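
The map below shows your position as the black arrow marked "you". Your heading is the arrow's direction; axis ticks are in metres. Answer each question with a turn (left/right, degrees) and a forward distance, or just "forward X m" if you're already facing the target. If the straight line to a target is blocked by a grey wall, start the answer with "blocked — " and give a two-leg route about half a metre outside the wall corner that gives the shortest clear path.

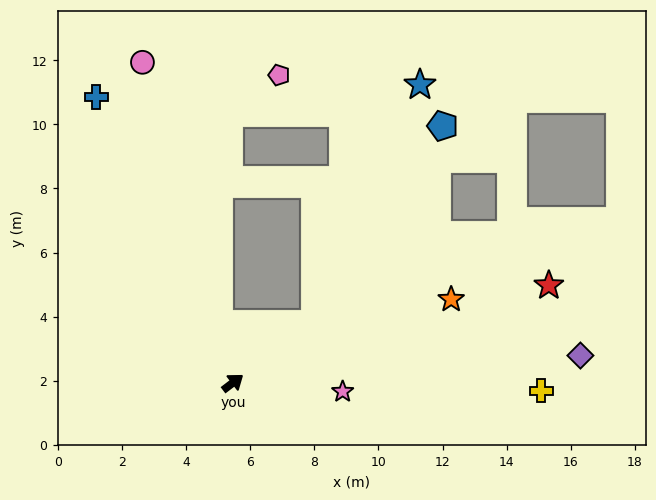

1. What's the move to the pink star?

turn right 42°, forward 3.4 m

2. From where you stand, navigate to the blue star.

blocked — forward 3.1 m, then turn left 29°, forward 8.1 m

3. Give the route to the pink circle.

turn left 68°, forward 10.4 m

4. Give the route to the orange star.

turn right 16°, forward 7.3 m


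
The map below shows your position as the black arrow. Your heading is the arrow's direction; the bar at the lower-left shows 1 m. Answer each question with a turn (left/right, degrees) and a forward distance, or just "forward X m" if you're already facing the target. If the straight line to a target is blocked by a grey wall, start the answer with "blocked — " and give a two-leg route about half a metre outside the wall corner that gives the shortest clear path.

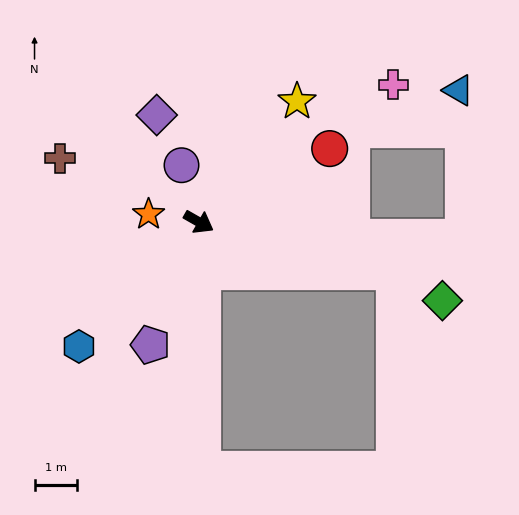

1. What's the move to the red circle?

turn left 59°, forward 3.5 m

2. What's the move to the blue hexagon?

turn right 104°, forward 4.1 m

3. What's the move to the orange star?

turn right 159°, forward 1.2 m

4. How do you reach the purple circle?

turn left 137°, forward 1.4 m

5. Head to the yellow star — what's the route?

turn left 81°, forward 3.7 m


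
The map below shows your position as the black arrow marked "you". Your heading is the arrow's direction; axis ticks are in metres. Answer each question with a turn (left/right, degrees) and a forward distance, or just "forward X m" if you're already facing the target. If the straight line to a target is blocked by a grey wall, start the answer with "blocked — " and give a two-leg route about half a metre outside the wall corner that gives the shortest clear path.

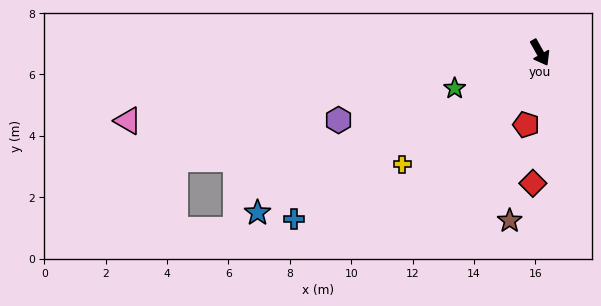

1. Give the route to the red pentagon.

turn right 40°, forward 2.4 m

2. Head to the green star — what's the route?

turn right 97°, forward 3.0 m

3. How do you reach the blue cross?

turn right 85°, forward 9.7 m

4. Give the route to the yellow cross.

turn right 80°, forward 5.8 m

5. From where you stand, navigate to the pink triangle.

turn right 110°, forward 13.6 m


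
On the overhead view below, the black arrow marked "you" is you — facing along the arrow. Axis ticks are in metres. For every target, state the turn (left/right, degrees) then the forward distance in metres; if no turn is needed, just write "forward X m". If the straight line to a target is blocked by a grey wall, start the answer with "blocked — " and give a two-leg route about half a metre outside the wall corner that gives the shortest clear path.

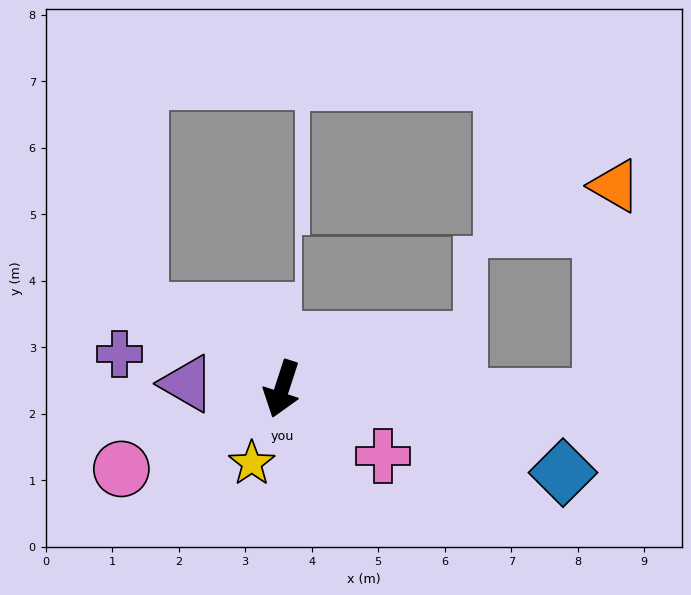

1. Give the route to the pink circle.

turn right 45°, forward 2.7 m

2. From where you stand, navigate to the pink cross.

turn left 74°, forward 1.8 m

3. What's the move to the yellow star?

turn right 4°, forward 1.2 m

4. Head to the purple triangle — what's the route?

turn right 75°, forward 1.4 m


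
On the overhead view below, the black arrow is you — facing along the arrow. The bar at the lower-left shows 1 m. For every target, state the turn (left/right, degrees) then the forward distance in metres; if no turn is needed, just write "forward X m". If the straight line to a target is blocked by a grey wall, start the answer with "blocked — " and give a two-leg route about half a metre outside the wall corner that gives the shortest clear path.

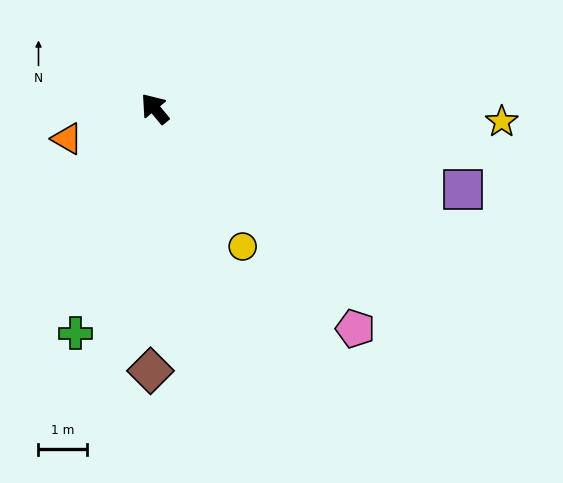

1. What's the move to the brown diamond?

turn left 139°, forward 5.5 m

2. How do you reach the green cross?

turn left 121°, forward 5.0 m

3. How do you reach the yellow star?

turn right 132°, forward 7.2 m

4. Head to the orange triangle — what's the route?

turn left 69°, forward 1.9 m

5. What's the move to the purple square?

turn right 144°, forward 6.6 m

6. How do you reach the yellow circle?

turn left 173°, forward 3.4 m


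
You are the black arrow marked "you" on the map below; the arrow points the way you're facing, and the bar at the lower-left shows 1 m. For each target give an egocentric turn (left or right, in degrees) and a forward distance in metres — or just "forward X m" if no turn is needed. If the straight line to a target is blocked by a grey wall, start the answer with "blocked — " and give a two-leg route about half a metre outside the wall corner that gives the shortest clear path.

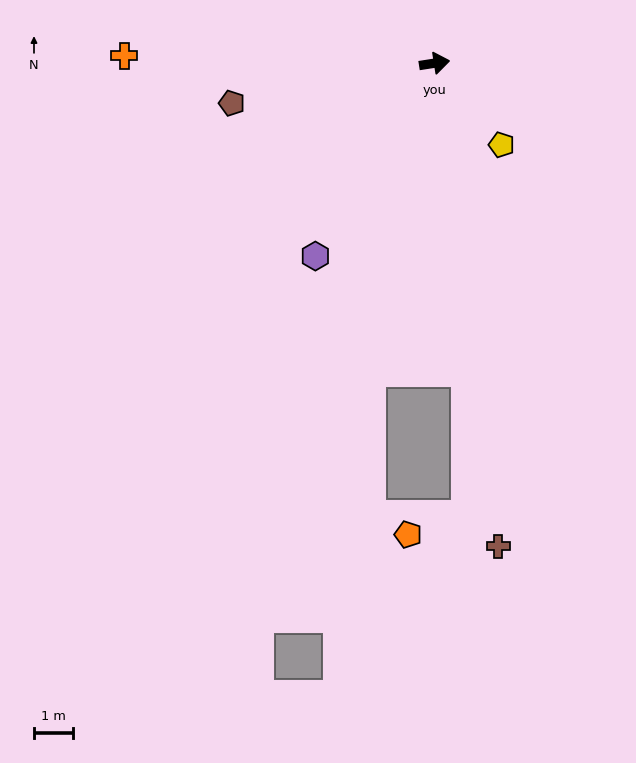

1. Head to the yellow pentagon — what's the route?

turn right 59°, forward 2.7 m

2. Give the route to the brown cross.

turn right 91°, forward 12.4 m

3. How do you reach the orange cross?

turn left 170°, forward 7.9 m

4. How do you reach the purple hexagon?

turn right 131°, forward 5.8 m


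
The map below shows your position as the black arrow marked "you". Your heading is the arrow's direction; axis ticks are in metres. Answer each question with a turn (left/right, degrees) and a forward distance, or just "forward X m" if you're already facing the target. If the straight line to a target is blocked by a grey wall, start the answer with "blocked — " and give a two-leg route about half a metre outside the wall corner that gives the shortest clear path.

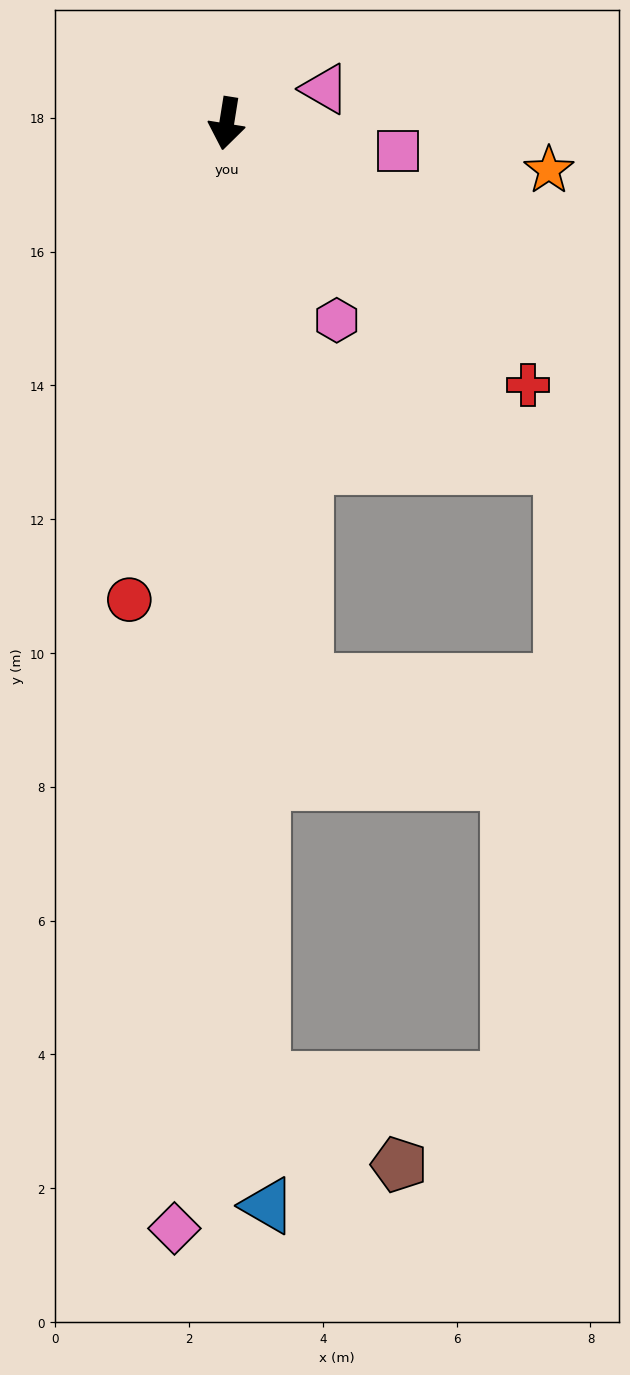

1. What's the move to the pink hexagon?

turn left 38°, forward 3.4 m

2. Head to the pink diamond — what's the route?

turn left 6°, forward 16.5 m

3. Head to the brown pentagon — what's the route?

blocked — turn left 11°, forward 14.3 m, then turn left 56°, forward 2.4 m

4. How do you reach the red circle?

turn right 2°, forward 7.3 m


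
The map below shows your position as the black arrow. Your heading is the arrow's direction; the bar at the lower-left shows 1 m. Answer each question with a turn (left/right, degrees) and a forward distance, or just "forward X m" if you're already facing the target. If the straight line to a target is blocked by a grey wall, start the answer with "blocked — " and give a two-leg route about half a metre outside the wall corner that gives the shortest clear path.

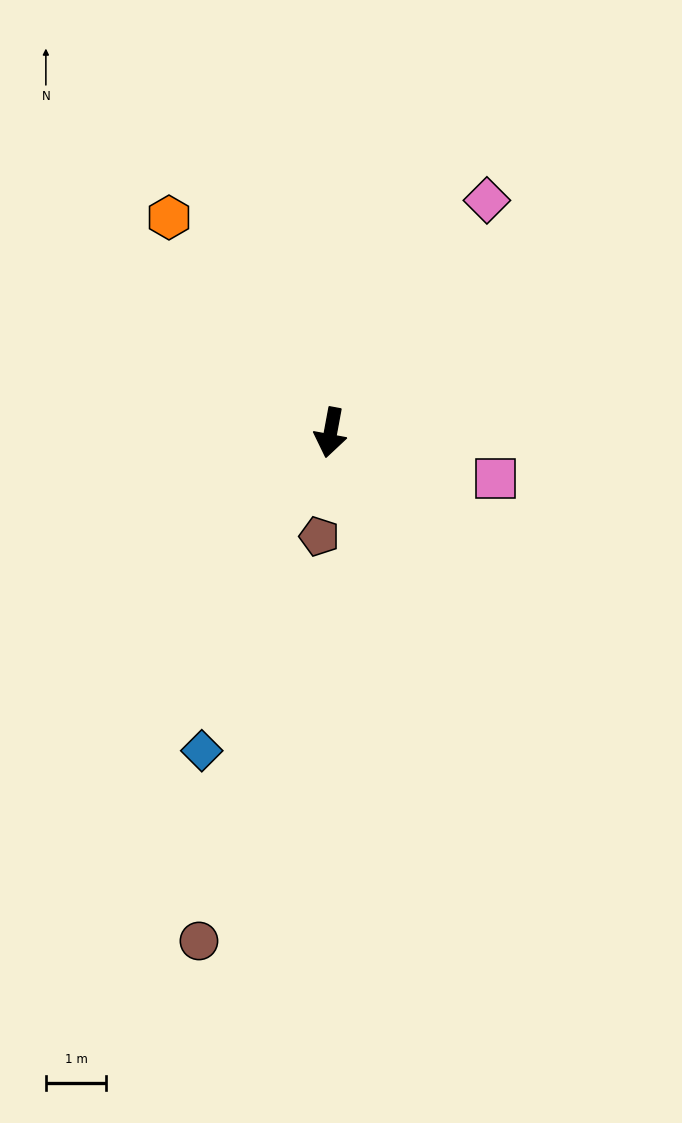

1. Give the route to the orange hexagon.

turn right 133°, forward 4.4 m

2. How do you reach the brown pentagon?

turn left 4°, forward 1.7 m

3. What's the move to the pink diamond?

turn left 157°, forward 4.6 m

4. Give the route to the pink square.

turn left 85°, forward 2.8 m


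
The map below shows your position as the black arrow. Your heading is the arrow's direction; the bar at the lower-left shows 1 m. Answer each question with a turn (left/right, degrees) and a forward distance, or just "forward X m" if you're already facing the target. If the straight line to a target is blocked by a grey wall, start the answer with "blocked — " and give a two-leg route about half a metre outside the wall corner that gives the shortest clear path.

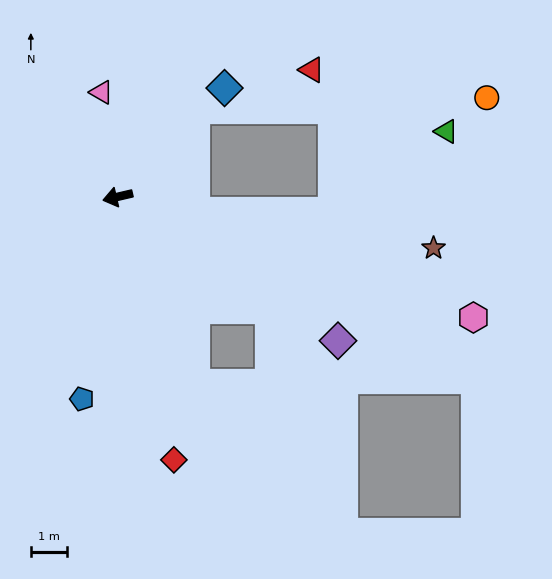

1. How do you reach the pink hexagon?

turn left 148°, forward 10.4 m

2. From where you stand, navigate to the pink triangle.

turn right 94°, forward 2.9 m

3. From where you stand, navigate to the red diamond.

turn left 89°, forward 7.4 m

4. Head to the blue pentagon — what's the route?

turn left 67°, forward 5.7 m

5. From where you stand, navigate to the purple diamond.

turn left 134°, forward 7.3 m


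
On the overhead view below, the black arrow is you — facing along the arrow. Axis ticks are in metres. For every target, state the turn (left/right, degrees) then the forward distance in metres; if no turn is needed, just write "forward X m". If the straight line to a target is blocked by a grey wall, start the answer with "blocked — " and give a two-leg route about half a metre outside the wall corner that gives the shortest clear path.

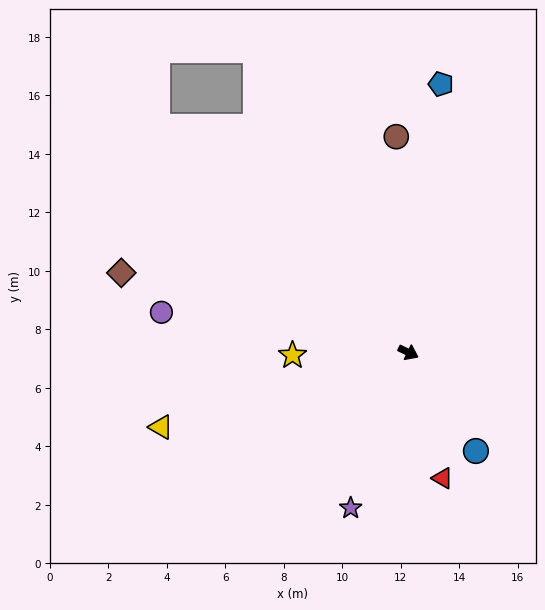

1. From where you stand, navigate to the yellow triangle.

turn right 137°, forward 8.8 m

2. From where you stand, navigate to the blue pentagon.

turn left 109°, forward 9.2 m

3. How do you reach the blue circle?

turn right 30°, forward 4.1 m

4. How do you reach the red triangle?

turn right 49°, forward 4.5 m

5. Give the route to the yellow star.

turn right 153°, forward 4.0 m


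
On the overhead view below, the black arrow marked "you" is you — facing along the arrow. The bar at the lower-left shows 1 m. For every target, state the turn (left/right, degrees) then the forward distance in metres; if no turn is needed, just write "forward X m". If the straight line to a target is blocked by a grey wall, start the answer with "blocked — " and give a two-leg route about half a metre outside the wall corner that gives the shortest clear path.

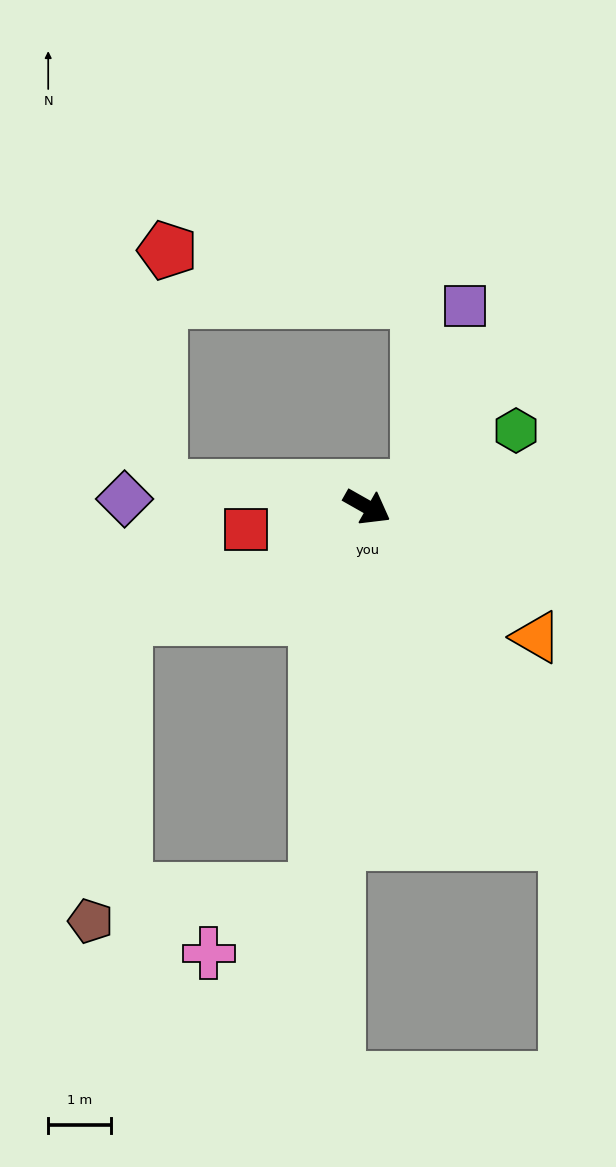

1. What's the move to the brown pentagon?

blocked — turn right 68°, forward 6.1 m, then turn right 74°, forward 3.6 m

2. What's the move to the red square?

turn right 140°, forward 2.0 m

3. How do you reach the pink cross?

blocked — turn right 68°, forward 6.1 m, then turn right 51°, forward 2.0 m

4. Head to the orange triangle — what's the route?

turn right 8°, forward 3.4 m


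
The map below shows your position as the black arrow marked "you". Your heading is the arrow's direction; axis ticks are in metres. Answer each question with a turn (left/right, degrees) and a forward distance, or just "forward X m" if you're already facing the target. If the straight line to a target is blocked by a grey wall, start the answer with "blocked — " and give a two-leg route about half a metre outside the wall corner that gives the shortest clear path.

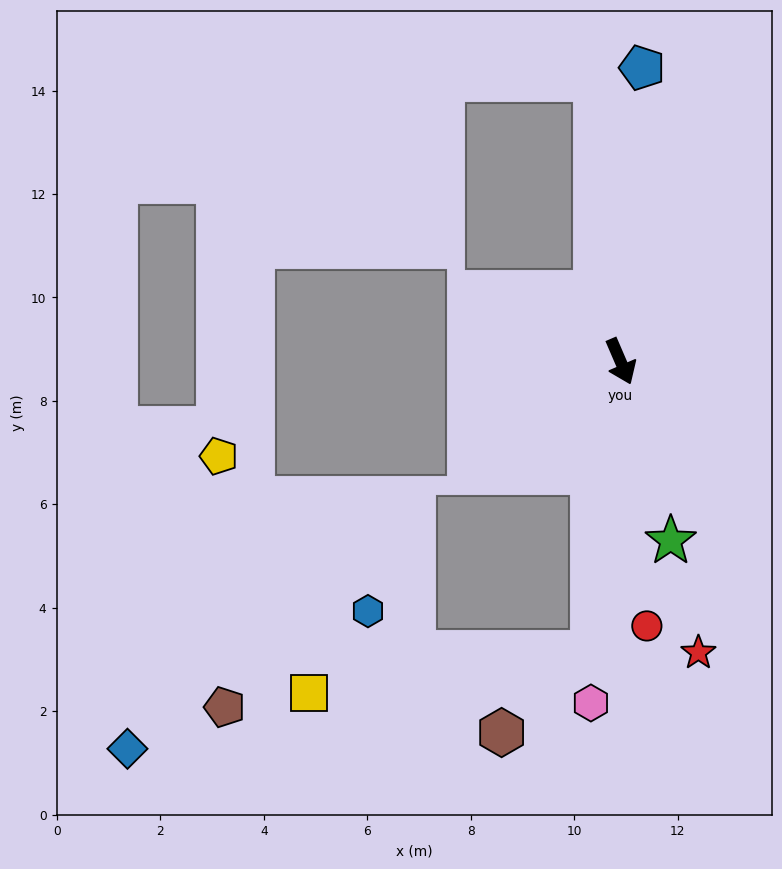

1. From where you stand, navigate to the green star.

turn right 8°, forward 3.6 m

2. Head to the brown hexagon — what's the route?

blocked — turn right 29°, forward 5.7 m, then turn right 43°, forward 2.3 m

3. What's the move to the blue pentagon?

turn left 153°, forward 5.7 m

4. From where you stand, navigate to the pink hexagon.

turn right 28°, forward 6.6 m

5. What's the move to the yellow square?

blocked — turn right 29°, forward 5.7 m, then turn right 76°, forward 5.5 m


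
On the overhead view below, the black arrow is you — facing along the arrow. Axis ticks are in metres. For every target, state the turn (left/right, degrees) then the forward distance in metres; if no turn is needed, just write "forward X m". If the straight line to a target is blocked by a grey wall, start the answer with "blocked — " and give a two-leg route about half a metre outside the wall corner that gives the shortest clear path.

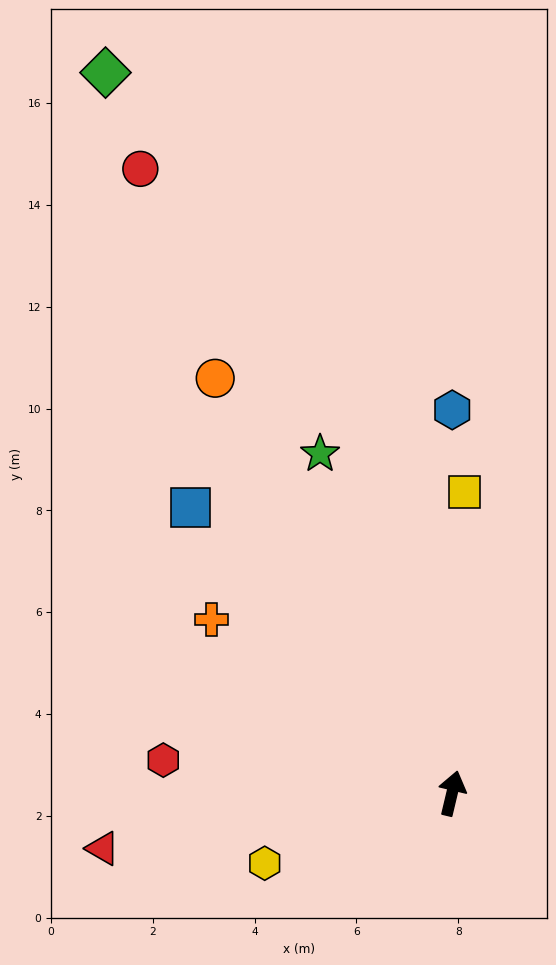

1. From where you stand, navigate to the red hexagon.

turn left 97°, forward 5.7 m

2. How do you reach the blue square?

turn left 56°, forward 7.6 m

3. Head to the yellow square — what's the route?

turn left 11°, forward 5.9 m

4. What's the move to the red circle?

turn left 40°, forward 13.7 m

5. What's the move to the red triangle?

turn left 112°, forward 6.9 m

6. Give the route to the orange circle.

turn left 43°, forward 9.4 m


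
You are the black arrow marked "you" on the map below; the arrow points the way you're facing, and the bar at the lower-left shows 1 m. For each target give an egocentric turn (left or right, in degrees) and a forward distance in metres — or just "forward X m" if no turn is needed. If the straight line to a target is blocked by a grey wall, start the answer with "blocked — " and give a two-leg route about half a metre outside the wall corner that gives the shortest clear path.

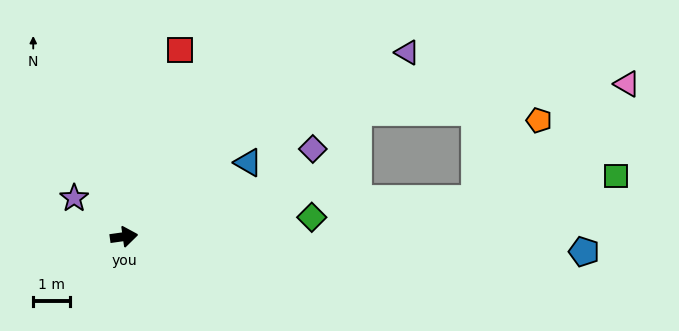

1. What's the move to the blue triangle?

turn left 23°, forward 3.9 m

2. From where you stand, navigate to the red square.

turn left 65°, forward 5.3 m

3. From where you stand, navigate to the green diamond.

turn right 2°, forward 5.1 m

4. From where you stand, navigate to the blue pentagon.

turn right 10°, forward 12.5 m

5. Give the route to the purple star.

turn left 134°, forward 1.7 m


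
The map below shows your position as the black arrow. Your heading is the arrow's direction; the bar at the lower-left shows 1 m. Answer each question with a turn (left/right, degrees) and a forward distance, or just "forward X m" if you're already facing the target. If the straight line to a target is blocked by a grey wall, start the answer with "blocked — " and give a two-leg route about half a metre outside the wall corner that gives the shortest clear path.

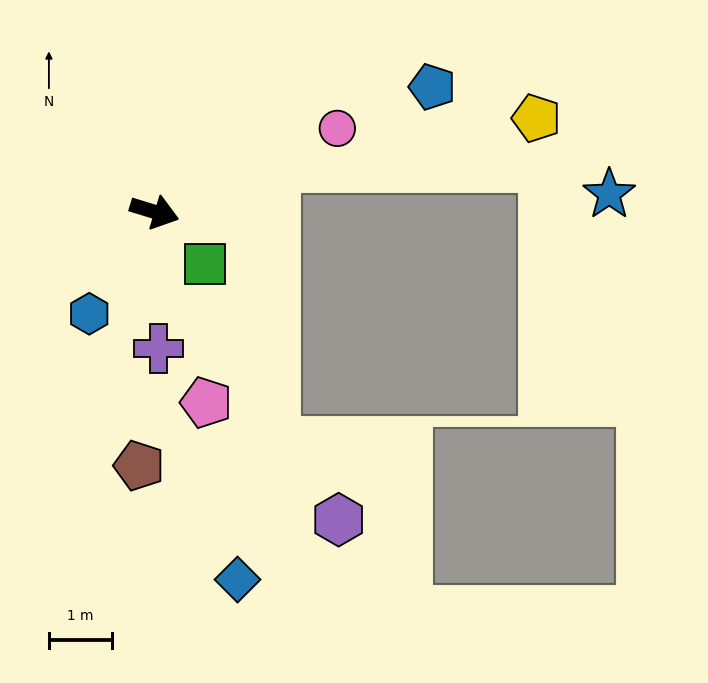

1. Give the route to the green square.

turn right 29°, forward 1.1 m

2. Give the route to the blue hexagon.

turn right 106°, forward 1.9 m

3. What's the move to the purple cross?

turn right 71°, forward 2.2 m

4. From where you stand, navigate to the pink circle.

turn left 42°, forward 3.2 m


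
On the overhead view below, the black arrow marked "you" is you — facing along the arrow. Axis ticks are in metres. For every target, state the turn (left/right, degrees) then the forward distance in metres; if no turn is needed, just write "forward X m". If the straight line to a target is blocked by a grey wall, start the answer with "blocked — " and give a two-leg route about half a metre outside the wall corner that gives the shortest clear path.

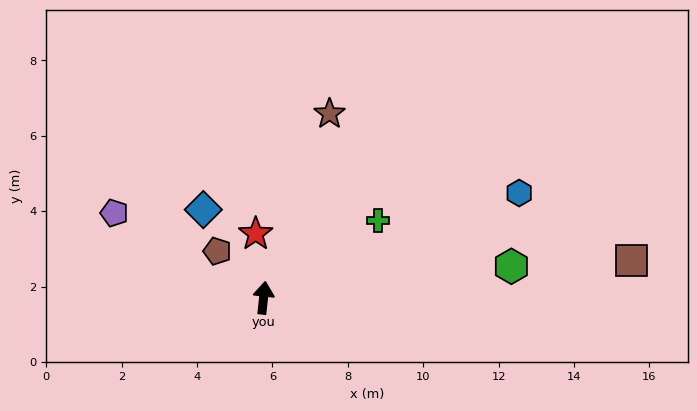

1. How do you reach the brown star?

turn right 14°, forward 5.2 m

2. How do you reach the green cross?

turn right 50°, forward 3.7 m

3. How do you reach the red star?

turn left 13°, forward 1.7 m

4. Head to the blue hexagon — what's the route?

turn right 62°, forward 7.3 m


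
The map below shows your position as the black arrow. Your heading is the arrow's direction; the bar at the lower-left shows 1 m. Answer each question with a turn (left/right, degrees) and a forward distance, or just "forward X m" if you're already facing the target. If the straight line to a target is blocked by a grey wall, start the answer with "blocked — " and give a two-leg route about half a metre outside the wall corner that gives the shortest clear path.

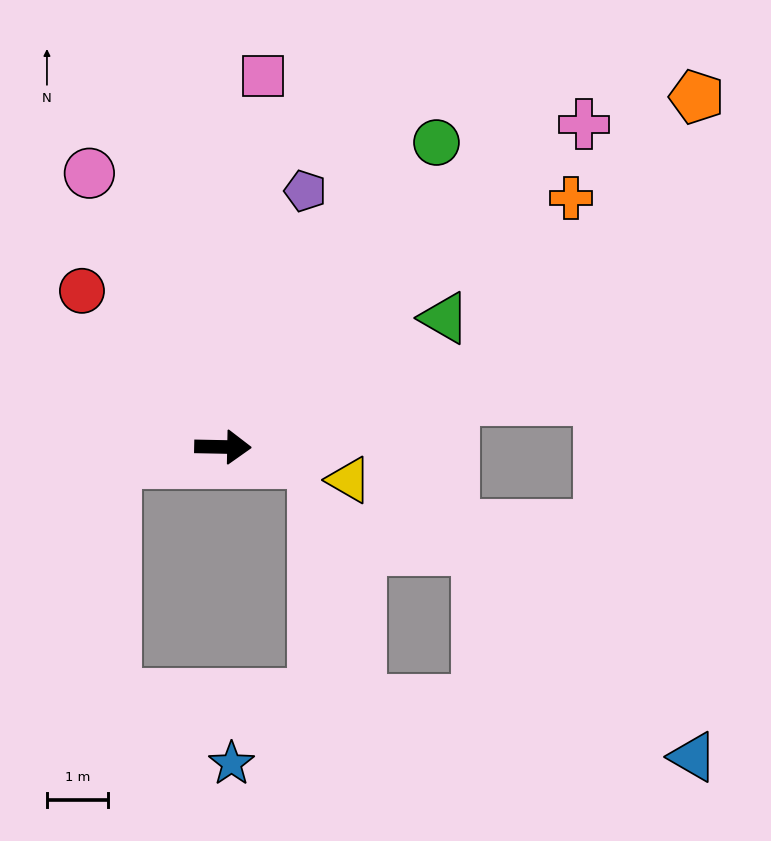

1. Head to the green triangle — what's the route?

turn left 31°, forward 4.2 m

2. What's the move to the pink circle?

turn left 117°, forward 5.0 m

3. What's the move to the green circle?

turn left 56°, forward 6.1 m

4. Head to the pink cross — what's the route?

turn left 43°, forward 8.0 m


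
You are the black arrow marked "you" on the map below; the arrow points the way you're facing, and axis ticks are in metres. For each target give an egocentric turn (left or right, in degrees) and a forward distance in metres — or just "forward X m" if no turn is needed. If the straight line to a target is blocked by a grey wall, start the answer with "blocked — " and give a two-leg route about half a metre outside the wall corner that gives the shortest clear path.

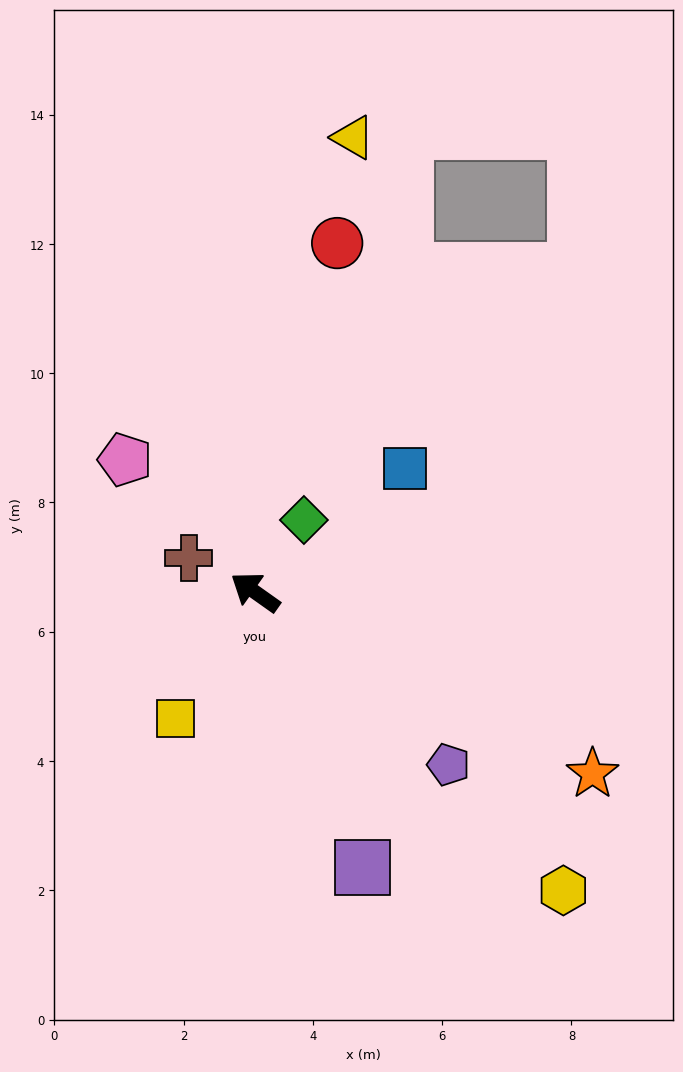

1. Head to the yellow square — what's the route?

turn left 93°, forward 2.3 m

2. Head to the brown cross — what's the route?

turn left 8°, forward 1.2 m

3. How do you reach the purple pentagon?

turn left 174°, forward 4.0 m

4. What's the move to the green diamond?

turn right 89°, forward 1.3 m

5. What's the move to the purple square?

turn left 147°, forward 4.6 m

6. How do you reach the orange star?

turn right 173°, forward 5.9 m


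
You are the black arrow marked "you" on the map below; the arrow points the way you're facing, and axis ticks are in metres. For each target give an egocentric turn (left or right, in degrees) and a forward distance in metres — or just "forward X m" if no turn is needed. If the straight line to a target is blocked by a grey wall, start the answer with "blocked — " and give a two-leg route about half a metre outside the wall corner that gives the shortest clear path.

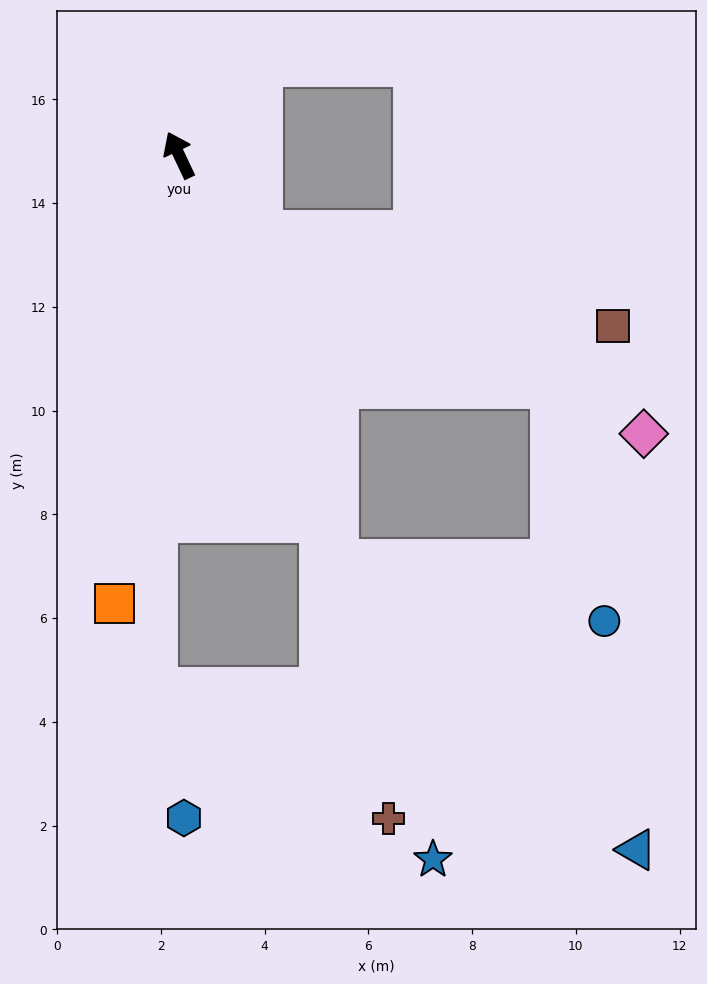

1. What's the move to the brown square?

blocked — turn right 159°, forward 2.2 m, then turn left 29°, forward 7.0 m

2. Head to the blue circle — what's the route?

blocked — turn left 176°, forward 8.4 m, then turn left 56°, forward 5.3 m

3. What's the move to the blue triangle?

blocked — turn left 176°, forward 8.4 m, then turn left 25°, forward 8.0 m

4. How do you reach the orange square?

turn left 146°, forward 8.7 m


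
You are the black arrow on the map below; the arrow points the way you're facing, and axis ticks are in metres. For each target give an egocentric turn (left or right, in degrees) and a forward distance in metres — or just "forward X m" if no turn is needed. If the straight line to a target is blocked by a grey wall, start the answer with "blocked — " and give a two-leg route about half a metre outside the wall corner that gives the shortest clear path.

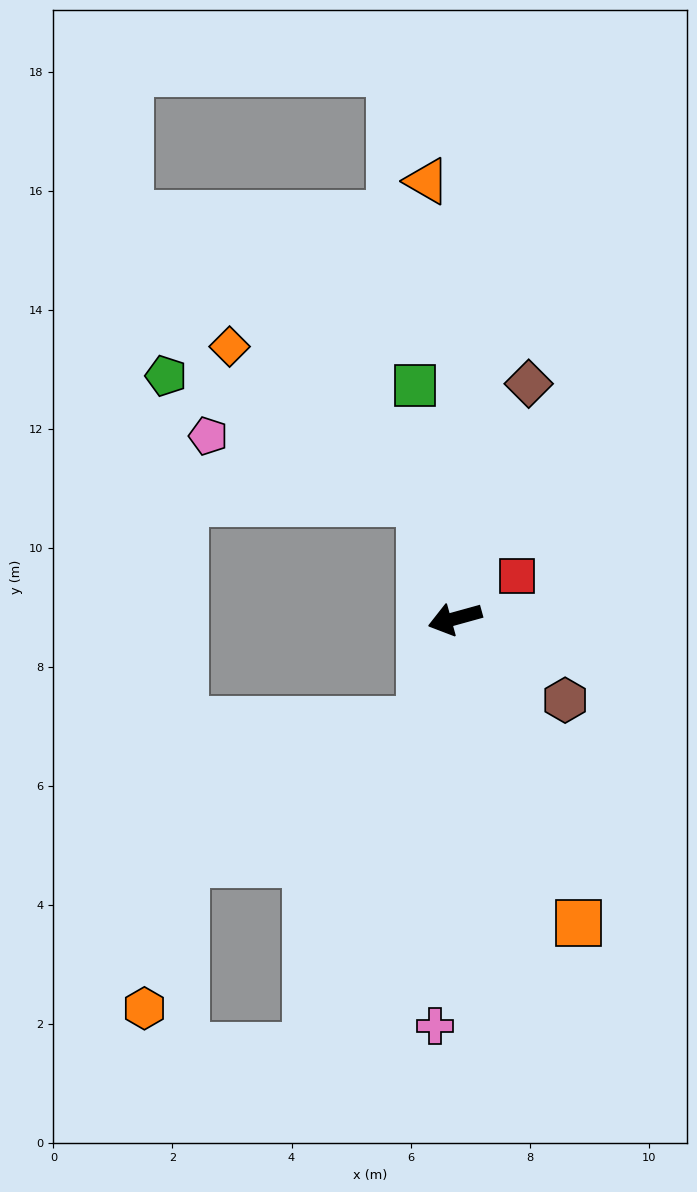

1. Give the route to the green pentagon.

blocked — turn right 90°, forward 2.1 m, then turn left 48°, forward 4.8 m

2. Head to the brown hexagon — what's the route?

turn left 128°, forward 2.3 m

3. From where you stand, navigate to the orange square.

turn left 97°, forward 5.5 m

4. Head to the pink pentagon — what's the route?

blocked — turn right 90°, forward 2.1 m, then turn left 58°, forward 3.7 m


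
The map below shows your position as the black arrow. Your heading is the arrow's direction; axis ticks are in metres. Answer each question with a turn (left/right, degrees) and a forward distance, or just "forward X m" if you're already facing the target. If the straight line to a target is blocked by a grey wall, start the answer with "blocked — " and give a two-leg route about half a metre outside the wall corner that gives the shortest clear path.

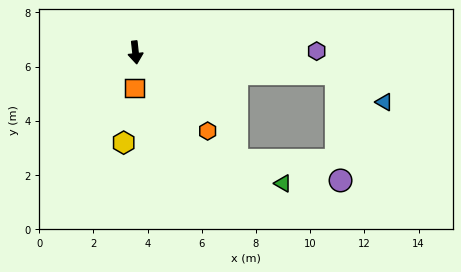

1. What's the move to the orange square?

turn right 8°, forward 1.3 m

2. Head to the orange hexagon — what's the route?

turn left 36°, forward 3.9 m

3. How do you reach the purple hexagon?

turn left 84°, forward 6.7 m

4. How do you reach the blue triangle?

blocked — turn left 78°, forward 7.4 m, then turn right 24°, forward 2.1 m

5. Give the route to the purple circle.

blocked — turn left 78°, forward 7.4 m, then turn right 82°, forward 3.9 m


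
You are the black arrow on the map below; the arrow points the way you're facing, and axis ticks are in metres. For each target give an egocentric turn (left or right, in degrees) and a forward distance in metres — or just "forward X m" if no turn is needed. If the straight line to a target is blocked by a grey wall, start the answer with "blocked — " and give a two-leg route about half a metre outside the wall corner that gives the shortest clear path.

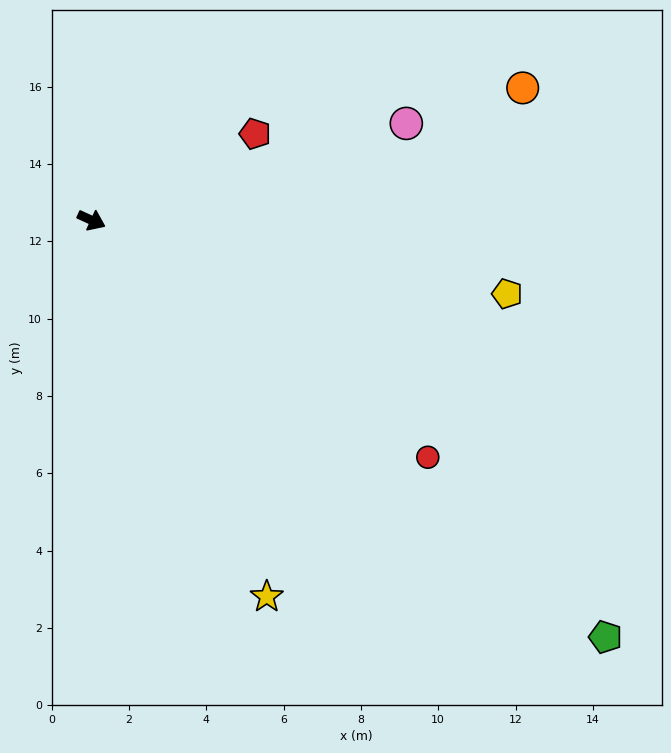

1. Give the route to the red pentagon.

turn left 52°, forward 4.8 m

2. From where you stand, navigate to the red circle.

turn right 11°, forward 10.6 m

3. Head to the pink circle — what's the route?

turn left 42°, forward 8.5 m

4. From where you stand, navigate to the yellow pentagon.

turn left 15°, forward 10.9 m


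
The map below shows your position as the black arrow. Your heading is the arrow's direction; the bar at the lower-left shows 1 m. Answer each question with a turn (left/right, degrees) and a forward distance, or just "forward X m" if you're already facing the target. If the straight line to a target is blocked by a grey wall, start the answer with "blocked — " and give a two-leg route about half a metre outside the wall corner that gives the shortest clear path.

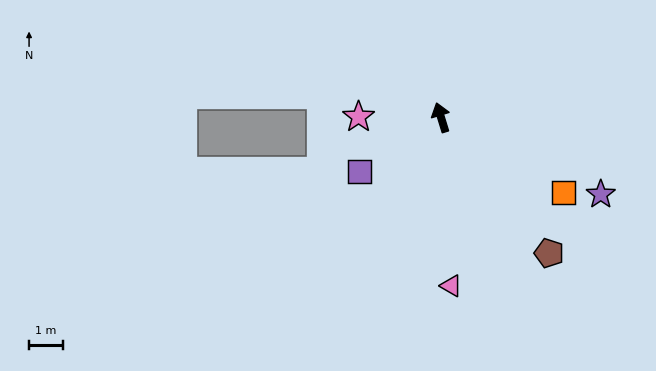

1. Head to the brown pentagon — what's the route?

turn right 159°, forward 5.2 m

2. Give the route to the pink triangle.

turn left 166°, forward 5.0 m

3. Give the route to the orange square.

turn right 139°, forward 4.3 m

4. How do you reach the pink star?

turn left 73°, forward 2.4 m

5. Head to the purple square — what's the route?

turn left 106°, forward 2.9 m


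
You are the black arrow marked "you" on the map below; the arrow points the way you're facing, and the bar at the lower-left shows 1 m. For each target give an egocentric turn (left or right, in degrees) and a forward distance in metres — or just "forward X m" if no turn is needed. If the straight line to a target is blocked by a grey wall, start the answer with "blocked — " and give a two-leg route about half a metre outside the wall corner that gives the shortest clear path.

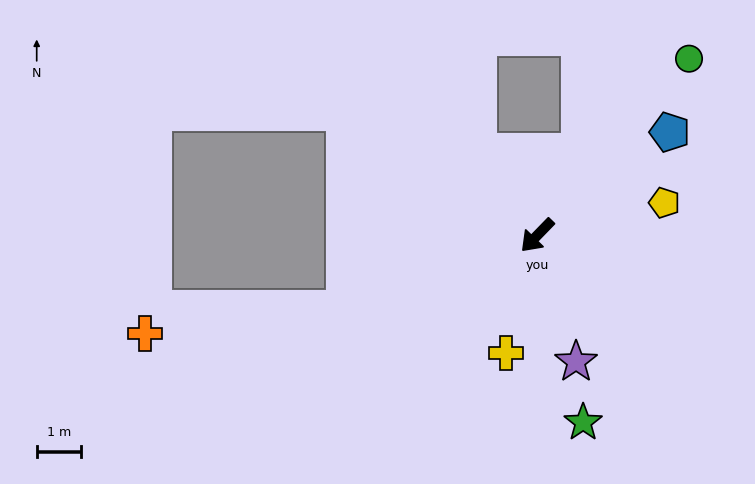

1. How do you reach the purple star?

turn left 61°, forward 3.0 m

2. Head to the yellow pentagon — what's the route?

turn left 149°, forward 3.0 m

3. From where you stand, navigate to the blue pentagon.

turn left 172°, forward 3.8 m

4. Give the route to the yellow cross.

turn left 29°, forward 2.7 m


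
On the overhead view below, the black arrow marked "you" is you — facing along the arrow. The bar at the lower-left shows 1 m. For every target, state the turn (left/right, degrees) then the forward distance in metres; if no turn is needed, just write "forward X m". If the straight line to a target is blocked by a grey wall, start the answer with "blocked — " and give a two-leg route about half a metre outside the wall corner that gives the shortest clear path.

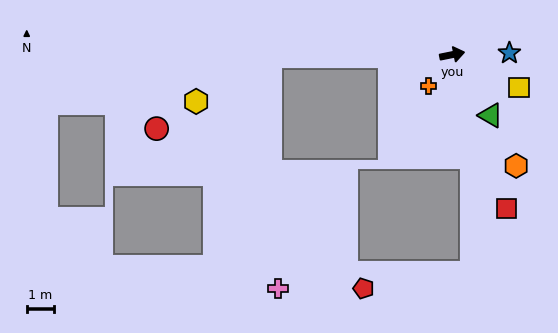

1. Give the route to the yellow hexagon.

blocked — turn left 169°, forward 6.6 m, then turn left 31°, forward 3.1 m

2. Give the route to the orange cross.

turn right 138°, forward 1.4 m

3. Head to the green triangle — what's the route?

turn right 69°, forward 2.6 m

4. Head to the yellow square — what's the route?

turn right 37°, forward 2.7 m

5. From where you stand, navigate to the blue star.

turn right 10°, forward 2.1 m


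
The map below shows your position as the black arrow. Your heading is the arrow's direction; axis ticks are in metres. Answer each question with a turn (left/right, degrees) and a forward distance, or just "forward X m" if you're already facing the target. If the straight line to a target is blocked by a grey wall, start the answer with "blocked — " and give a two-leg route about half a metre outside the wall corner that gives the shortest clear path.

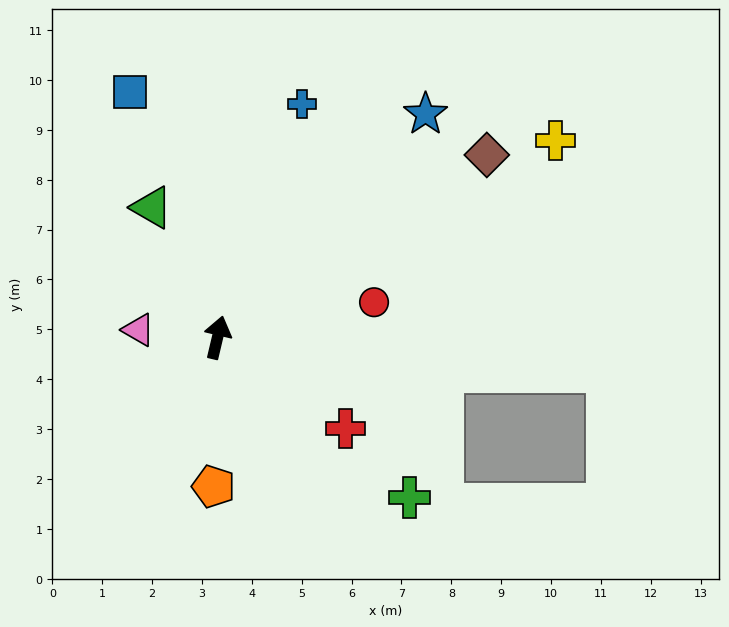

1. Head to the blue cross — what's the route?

turn right 7°, forward 5.0 m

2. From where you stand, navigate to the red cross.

turn right 112°, forward 3.1 m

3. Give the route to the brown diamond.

turn right 43°, forward 6.5 m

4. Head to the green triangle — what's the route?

turn left 40°, forward 2.9 m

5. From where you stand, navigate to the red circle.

turn right 64°, forward 3.2 m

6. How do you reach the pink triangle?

turn left 98°, forward 1.6 m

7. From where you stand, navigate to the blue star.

turn right 30°, forward 6.1 m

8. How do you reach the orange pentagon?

turn right 168°, forward 3.0 m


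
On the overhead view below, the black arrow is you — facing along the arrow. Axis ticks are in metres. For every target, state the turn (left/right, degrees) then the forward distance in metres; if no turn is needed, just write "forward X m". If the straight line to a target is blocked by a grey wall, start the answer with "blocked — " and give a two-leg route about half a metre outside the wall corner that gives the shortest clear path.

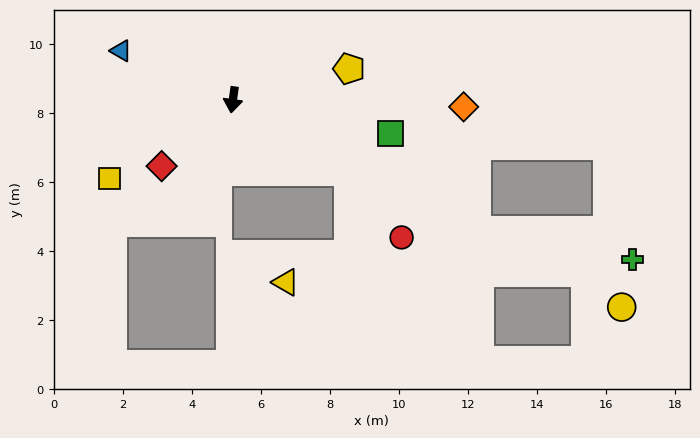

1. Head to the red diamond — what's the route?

turn right 39°, forward 2.8 m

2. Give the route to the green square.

turn left 86°, forward 4.7 m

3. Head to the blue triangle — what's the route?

turn right 106°, forward 3.5 m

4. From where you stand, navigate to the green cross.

blocked — turn left 70°, forward 8.0 m, then turn left 17°, forward 4.6 m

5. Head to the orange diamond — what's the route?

turn left 96°, forward 6.7 m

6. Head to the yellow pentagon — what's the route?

turn left 113°, forward 3.5 m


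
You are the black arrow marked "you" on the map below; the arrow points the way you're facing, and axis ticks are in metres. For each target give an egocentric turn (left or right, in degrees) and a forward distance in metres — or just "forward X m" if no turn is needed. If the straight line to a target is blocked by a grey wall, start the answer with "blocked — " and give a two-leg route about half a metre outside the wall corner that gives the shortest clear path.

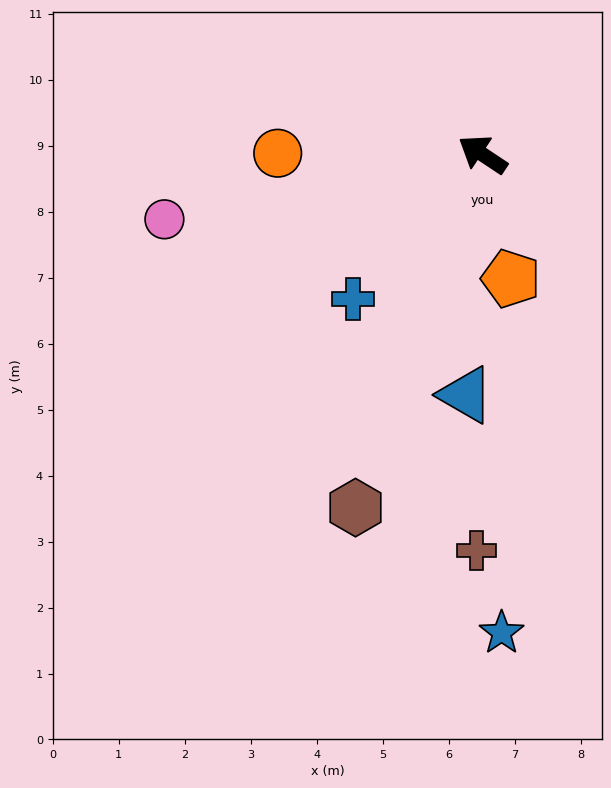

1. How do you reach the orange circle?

turn left 33°, forward 3.1 m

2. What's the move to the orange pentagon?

turn left 136°, forward 1.9 m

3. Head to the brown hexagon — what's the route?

turn left 104°, forward 5.7 m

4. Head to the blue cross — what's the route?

turn left 82°, forward 2.9 m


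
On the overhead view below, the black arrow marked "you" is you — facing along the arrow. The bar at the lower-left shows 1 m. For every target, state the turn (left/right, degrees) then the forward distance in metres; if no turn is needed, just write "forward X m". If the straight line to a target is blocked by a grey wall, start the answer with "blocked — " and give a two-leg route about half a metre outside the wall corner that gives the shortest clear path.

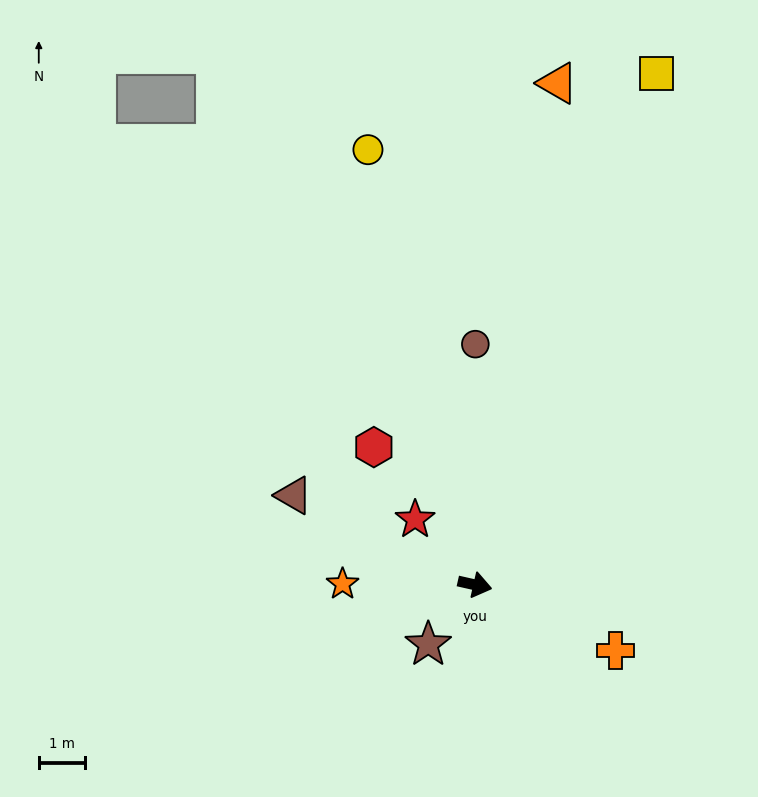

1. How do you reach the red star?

turn left 145°, forward 1.9 m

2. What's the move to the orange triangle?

turn left 93°, forward 10.9 m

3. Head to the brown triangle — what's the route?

turn left 166°, forward 4.3 m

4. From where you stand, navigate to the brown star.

turn right 115°, forward 1.6 m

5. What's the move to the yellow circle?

turn left 117°, forward 9.6 m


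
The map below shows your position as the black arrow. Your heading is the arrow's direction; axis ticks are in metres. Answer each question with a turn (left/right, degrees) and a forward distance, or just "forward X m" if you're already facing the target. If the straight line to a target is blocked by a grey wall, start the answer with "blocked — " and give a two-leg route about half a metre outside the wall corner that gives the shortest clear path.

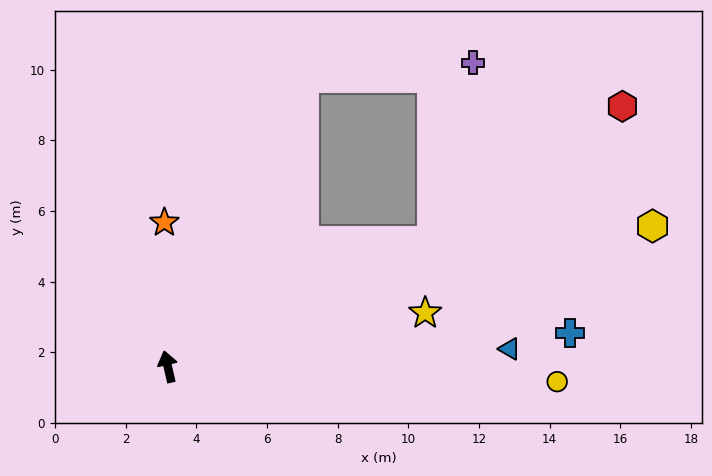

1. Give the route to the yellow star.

turn right 91°, forward 7.4 m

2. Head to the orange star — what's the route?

turn right 12°, forward 4.1 m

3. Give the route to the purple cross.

blocked — turn right 78°, forward 8.3 m, then turn left 52°, forward 5.2 m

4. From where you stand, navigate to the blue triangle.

turn right 100°, forward 9.7 m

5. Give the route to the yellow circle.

turn right 105°, forward 11.0 m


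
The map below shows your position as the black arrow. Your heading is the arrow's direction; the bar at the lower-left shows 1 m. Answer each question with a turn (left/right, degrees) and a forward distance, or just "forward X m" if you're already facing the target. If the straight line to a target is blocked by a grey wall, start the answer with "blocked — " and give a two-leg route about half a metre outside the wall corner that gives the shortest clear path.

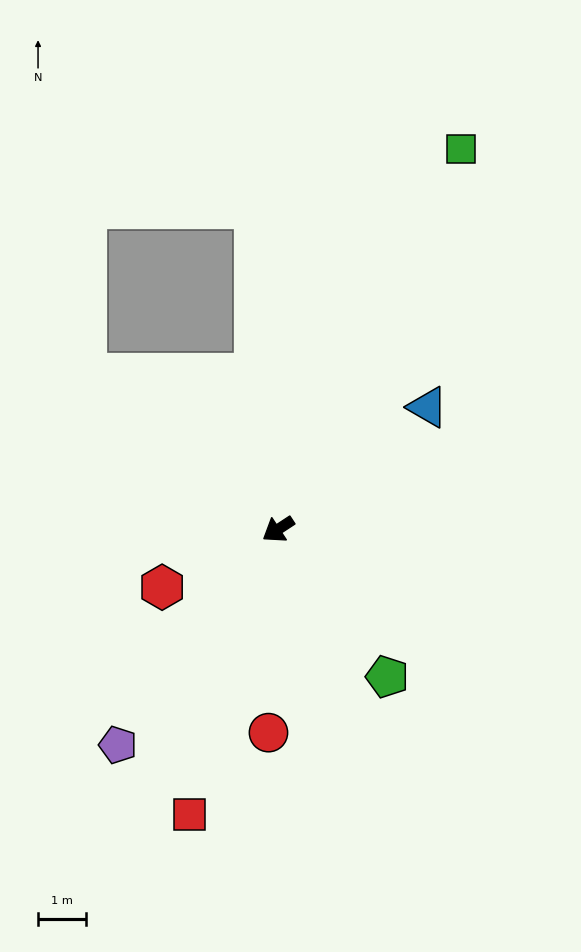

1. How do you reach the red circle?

turn left 54°, forward 4.2 m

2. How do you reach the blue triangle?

turn right 174°, forward 4.0 m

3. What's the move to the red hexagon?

turn right 7°, forward 2.7 m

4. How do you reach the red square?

turn left 39°, forward 6.2 m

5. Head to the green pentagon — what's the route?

turn left 93°, forward 3.8 m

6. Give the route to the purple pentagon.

turn left 20°, forward 5.6 m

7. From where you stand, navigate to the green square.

turn right 149°, forward 8.8 m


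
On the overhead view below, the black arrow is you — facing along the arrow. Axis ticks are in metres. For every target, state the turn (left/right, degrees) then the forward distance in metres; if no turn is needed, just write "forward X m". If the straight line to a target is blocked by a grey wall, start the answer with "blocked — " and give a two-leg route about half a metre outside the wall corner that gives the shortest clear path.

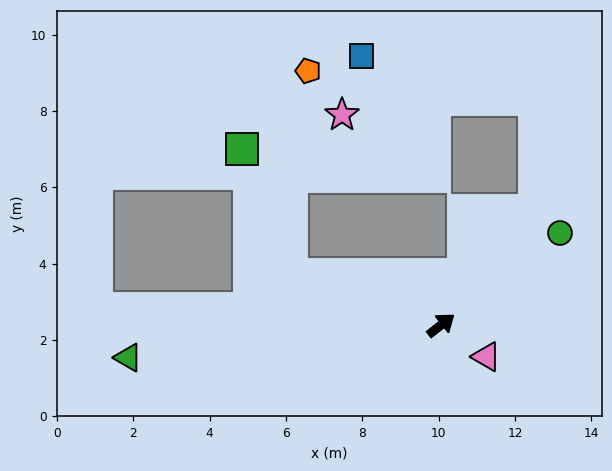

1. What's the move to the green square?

blocked — turn left 123°, forward 4.1 m, then turn right 49°, forward 3.5 m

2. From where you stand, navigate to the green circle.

forward 3.9 m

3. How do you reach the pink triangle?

turn right 73°, forward 1.4 m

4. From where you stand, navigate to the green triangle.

turn left 148°, forward 8.2 m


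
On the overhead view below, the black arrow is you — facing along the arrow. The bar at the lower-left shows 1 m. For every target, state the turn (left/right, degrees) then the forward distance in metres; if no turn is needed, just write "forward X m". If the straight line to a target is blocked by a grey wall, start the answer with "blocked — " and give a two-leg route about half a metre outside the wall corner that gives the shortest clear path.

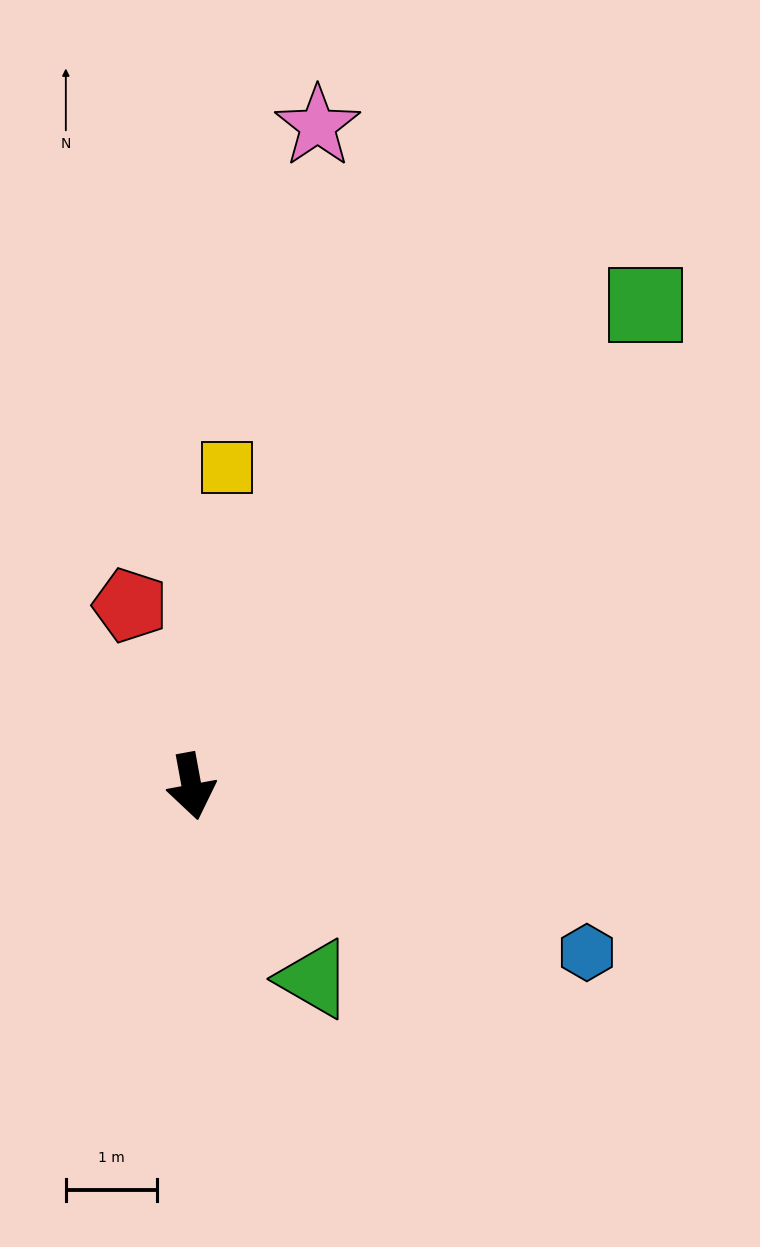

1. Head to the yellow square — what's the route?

turn left 163°, forward 3.5 m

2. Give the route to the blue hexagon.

turn left 57°, forward 4.7 m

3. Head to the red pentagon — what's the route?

turn right 172°, forward 2.1 m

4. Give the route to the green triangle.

turn left 22°, forward 2.5 m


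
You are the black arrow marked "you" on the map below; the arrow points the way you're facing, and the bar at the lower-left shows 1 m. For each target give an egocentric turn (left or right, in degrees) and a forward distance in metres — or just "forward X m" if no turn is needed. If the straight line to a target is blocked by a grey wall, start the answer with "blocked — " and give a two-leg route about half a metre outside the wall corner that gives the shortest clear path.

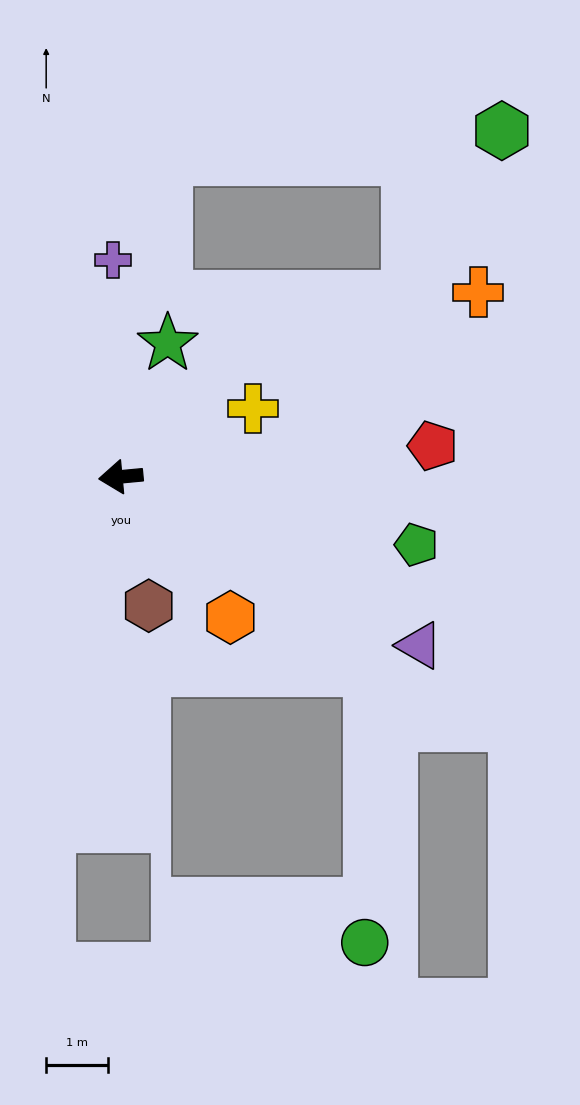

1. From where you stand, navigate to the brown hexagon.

turn left 97°, forward 2.1 m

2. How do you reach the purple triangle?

turn left 145°, forward 5.6 m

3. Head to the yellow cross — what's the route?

turn right 158°, forward 2.4 m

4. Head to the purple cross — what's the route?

turn right 93°, forward 3.5 m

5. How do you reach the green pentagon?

turn left 162°, forward 4.9 m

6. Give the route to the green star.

turn right 115°, forward 2.3 m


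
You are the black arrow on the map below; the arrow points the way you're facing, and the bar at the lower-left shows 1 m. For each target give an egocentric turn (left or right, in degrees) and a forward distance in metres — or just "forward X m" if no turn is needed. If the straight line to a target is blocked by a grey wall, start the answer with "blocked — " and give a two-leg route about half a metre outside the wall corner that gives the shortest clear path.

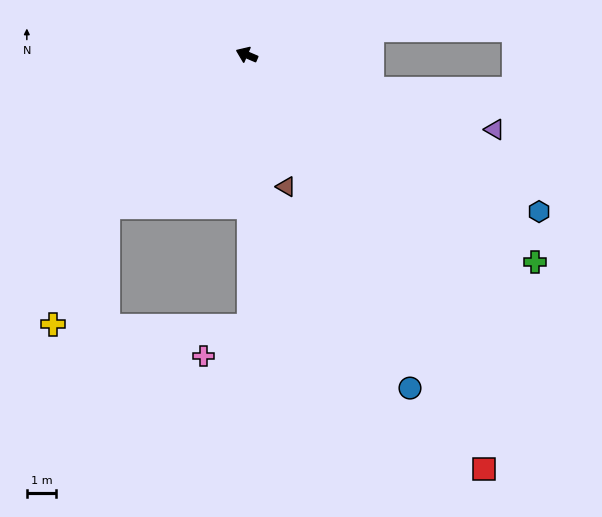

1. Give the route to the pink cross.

blocked — turn left 114°, forward 9.2 m, then turn right 58°, forward 1.9 m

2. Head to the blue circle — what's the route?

turn left 139°, forward 12.5 m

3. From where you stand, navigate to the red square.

turn left 143°, forward 16.1 m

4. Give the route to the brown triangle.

turn left 130°, forward 4.6 m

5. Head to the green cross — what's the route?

turn left 168°, forward 12.0 m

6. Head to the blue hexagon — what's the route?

turn left 175°, forward 11.2 m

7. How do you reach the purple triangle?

turn right 174°, forward 8.7 m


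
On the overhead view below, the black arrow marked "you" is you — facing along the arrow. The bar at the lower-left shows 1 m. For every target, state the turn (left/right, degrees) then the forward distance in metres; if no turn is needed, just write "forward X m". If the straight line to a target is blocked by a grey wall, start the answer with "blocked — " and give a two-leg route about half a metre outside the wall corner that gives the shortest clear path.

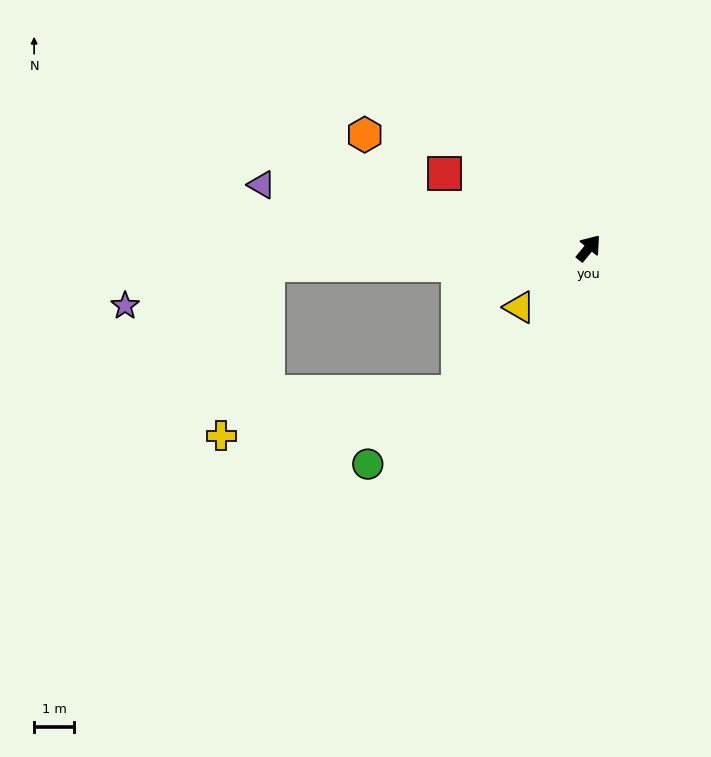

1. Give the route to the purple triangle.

turn left 118°, forward 8.4 m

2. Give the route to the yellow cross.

blocked — turn left 132°, forward 8.1 m, then turn left 72°, forward 4.5 m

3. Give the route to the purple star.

blocked — turn left 132°, forward 8.1 m, then turn left 13°, forward 3.8 m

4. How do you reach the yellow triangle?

turn left 170°, forward 2.3 m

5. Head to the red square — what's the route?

turn left 102°, forward 4.1 m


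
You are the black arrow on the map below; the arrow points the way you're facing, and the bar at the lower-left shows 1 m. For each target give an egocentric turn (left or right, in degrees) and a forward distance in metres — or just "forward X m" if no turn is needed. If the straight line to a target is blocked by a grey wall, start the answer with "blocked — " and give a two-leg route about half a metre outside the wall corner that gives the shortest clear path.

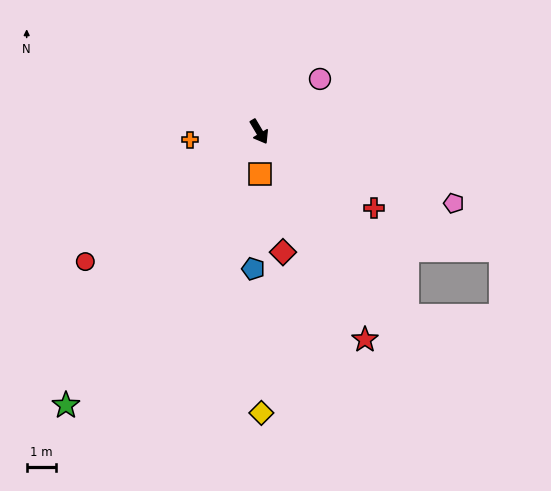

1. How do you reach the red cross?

turn left 26°, forward 4.8 m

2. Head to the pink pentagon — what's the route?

turn left 39°, forward 7.1 m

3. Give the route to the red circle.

turn right 84°, forward 7.5 m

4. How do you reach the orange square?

turn right 30°, forward 1.5 m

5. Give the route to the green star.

turn right 66°, forward 11.6 m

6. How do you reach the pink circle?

turn left 100°, forward 2.8 m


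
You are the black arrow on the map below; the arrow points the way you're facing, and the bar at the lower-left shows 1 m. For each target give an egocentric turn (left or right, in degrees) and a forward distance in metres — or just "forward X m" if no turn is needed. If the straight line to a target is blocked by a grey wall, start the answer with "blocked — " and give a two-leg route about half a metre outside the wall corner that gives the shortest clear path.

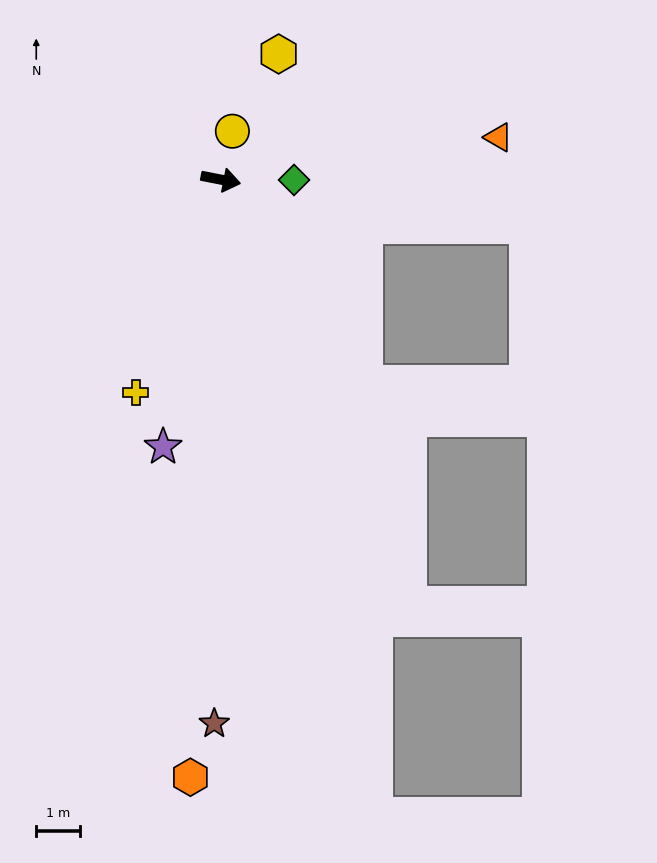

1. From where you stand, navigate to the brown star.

turn right 80°, forward 12.5 m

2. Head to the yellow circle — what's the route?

turn left 88°, forward 1.1 m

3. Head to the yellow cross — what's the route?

turn right 101°, forward 5.3 m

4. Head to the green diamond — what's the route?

turn left 11°, forward 1.7 m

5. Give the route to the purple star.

turn right 91°, forward 6.3 m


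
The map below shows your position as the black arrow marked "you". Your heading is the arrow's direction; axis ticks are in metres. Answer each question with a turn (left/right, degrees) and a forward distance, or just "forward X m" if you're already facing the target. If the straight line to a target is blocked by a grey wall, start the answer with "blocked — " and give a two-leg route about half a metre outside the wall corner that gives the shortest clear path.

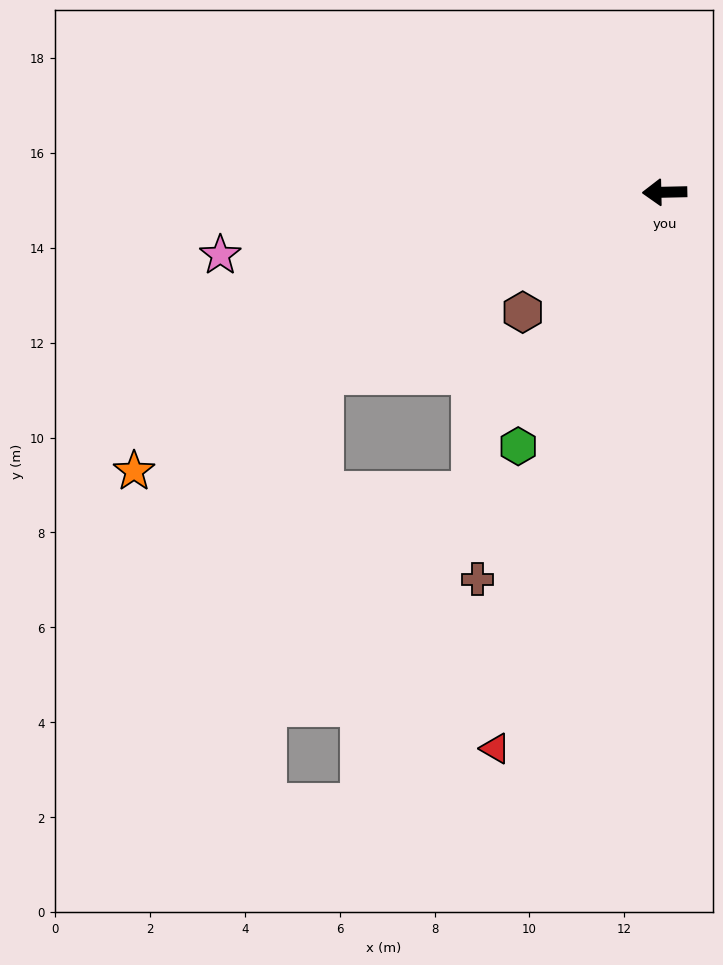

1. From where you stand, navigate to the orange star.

turn left 26°, forward 12.6 m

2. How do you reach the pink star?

turn left 7°, forward 9.5 m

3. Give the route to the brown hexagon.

turn left 39°, forward 3.9 m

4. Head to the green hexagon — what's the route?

turn left 59°, forward 6.2 m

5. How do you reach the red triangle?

turn left 72°, forward 12.3 m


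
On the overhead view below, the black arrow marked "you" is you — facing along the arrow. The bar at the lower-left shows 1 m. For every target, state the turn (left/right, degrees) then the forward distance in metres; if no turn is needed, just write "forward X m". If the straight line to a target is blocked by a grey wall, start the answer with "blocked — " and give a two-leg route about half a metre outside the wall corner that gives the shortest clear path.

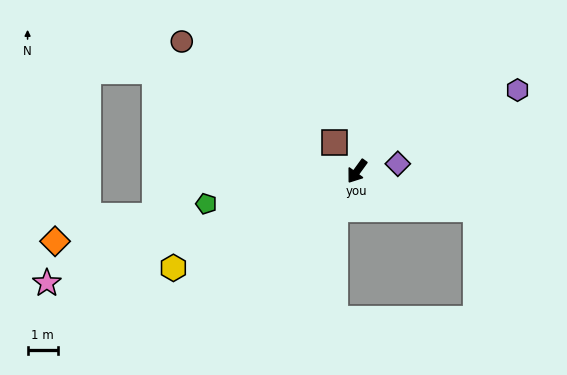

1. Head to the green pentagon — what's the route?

turn right 42°, forward 5.1 m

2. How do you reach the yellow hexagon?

turn right 26°, forward 6.9 m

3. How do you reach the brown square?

turn right 106°, forward 1.2 m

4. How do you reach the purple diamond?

turn left 137°, forward 1.4 m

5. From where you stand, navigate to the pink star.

turn right 34°, forward 10.9 m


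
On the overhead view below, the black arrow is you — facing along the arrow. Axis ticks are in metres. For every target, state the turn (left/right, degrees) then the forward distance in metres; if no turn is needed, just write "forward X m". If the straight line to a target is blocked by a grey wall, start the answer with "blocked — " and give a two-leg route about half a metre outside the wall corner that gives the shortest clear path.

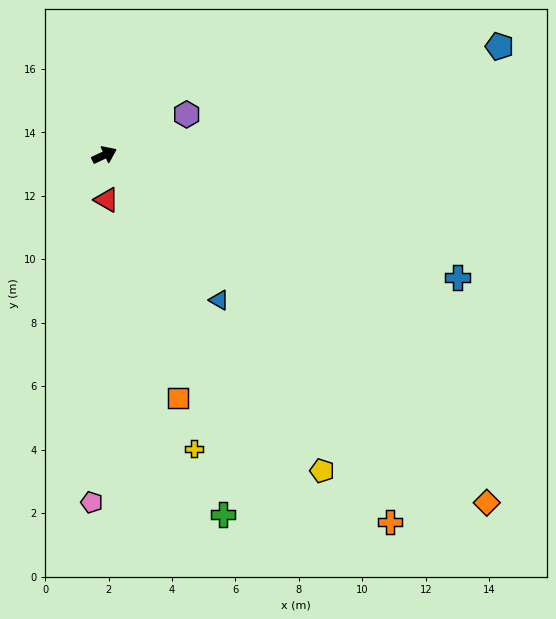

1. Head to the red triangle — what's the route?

turn right 112°, forward 1.4 m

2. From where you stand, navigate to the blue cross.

turn right 44°, forward 11.8 m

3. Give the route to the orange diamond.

turn right 67°, forward 16.3 m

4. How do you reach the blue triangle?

turn right 77°, forward 5.8 m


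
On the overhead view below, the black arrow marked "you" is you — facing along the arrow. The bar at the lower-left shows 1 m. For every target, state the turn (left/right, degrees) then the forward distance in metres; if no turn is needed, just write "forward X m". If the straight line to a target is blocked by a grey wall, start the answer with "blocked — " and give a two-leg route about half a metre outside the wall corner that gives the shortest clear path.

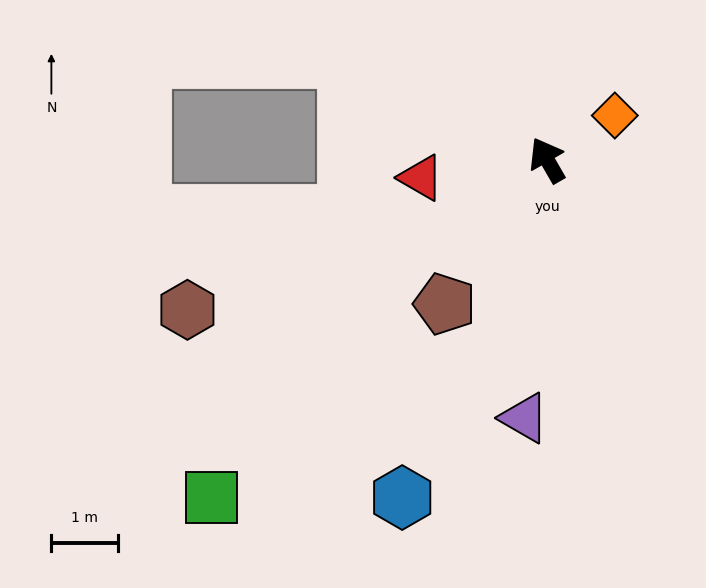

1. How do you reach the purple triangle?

turn left 145°, forward 3.9 m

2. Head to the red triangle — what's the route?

turn left 68°, forward 1.9 m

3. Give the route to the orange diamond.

turn right 87°, forward 1.2 m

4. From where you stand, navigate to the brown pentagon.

turn left 115°, forward 2.6 m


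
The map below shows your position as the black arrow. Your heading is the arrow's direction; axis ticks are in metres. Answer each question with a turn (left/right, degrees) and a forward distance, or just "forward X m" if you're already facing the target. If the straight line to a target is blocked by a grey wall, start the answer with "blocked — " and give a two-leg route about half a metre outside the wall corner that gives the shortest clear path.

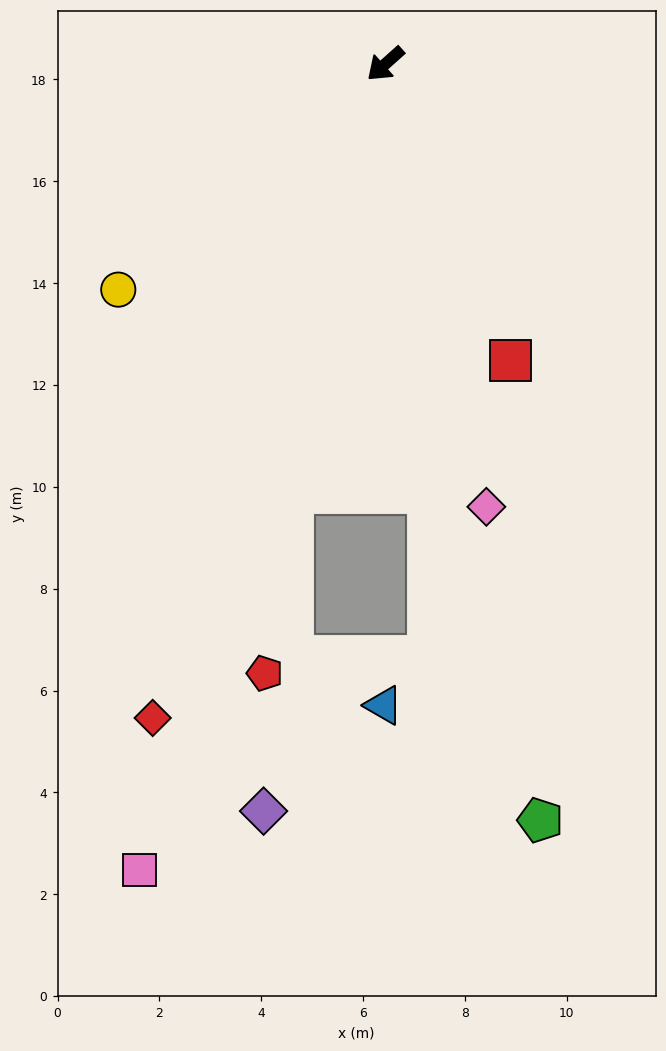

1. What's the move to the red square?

turn left 71°, forward 6.3 m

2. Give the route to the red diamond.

turn left 29°, forward 13.6 m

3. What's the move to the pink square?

turn left 31°, forward 16.6 m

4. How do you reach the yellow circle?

forward 6.9 m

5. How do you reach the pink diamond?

turn left 61°, forward 8.9 m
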